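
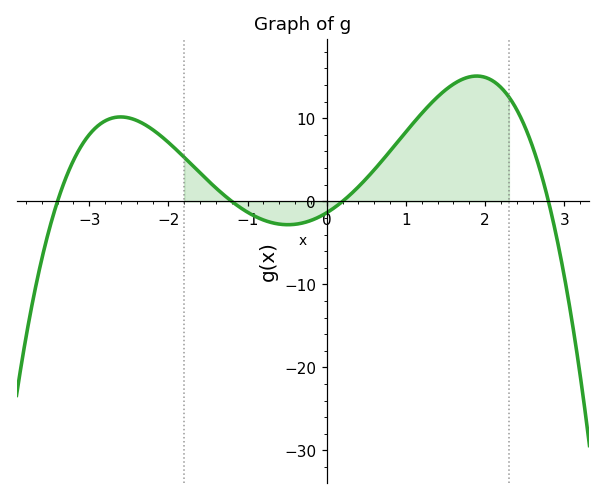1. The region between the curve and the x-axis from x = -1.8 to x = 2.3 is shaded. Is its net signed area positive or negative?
positive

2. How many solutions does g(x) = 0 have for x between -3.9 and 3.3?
4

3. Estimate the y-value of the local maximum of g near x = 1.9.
15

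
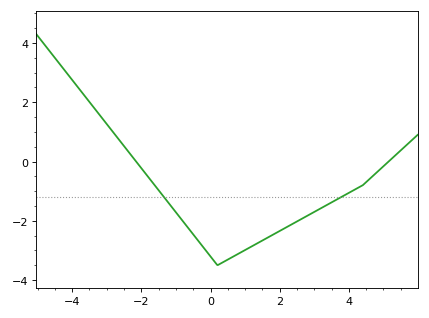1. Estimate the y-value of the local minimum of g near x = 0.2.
-3.5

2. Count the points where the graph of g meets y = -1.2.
2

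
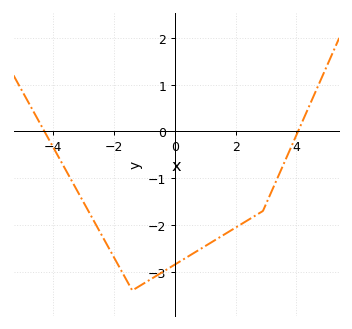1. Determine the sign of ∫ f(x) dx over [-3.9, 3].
negative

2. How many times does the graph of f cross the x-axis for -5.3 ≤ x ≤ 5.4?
2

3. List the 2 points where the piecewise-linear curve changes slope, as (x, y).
(-1.4, -3.4); (2.9, -1.7)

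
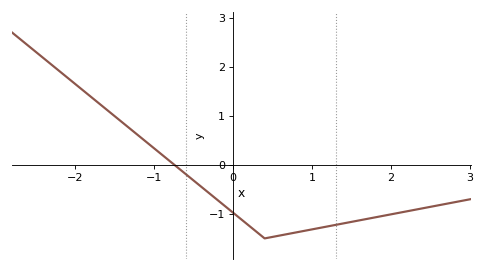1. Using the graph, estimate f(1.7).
-1.1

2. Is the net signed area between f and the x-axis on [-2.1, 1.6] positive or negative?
negative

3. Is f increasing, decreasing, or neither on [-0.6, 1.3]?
neither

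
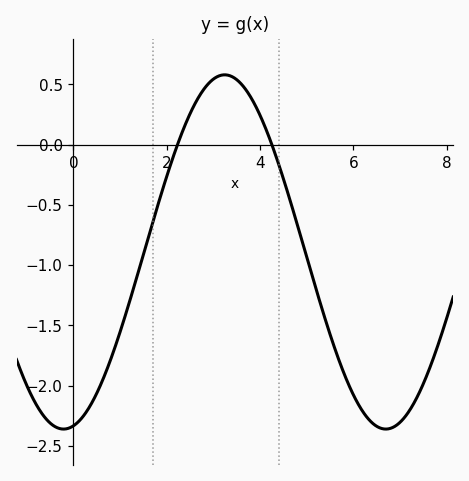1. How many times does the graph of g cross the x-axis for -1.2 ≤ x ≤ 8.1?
2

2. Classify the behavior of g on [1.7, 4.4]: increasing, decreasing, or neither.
neither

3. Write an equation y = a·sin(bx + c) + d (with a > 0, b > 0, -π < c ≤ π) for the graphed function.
y = 1.47sin(0.91x - 1.38) - 0.89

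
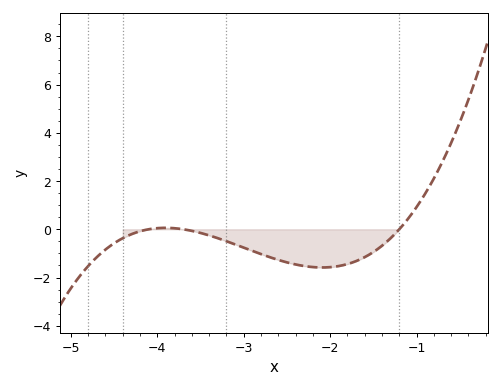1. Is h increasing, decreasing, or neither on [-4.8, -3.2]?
neither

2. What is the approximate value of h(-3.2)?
-0.4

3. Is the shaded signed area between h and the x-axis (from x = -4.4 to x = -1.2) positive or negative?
negative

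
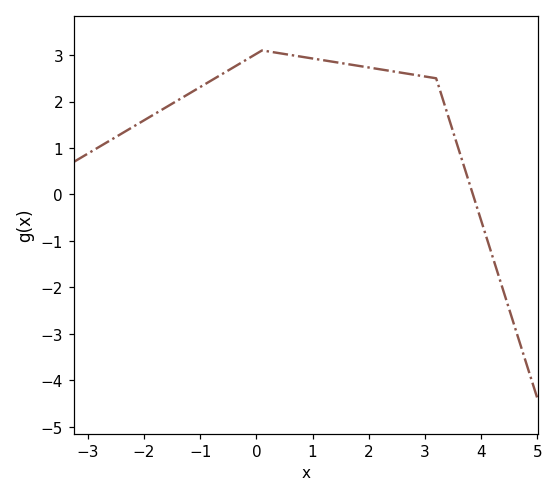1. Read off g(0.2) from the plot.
3.08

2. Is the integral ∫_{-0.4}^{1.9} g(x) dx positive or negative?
positive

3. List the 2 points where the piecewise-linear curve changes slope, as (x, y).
(0.1, 3.1); (3.2, 2.5)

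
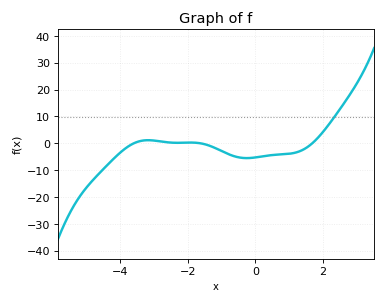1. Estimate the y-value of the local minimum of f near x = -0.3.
-5.52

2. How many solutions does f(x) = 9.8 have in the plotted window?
1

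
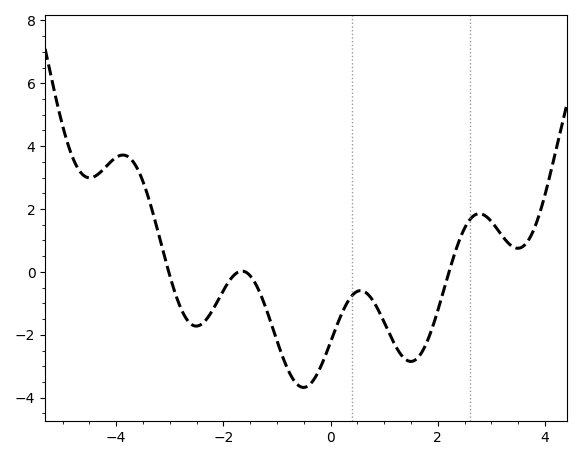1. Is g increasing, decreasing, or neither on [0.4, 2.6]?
neither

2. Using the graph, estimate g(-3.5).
2.88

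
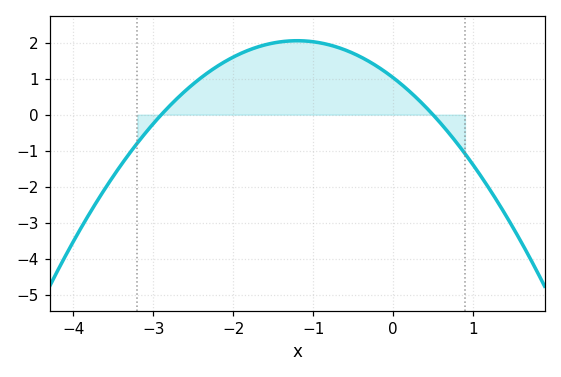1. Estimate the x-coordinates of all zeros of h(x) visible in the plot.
-2.9, 0.5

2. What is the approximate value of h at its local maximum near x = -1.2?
2.1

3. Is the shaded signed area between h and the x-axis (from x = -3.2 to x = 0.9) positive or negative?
positive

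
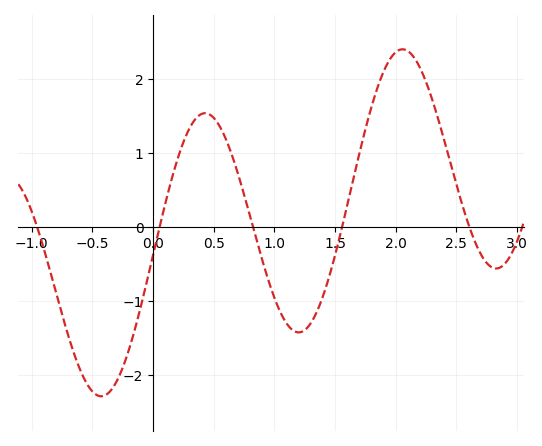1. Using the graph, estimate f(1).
-0.953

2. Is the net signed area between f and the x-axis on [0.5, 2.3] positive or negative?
positive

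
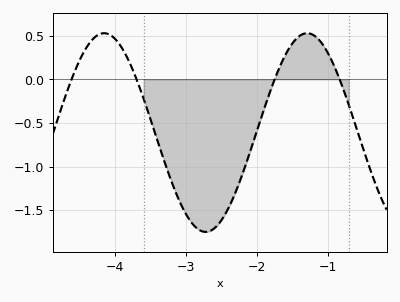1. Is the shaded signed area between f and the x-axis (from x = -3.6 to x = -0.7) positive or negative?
negative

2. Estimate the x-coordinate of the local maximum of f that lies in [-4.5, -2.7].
-4.16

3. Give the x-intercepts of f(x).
-4.62, -3.7, -1.75, -0.829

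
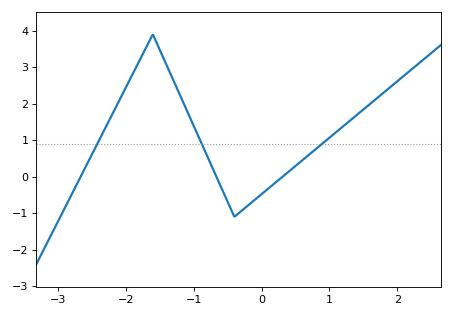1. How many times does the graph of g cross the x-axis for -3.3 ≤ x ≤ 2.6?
3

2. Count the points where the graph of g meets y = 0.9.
3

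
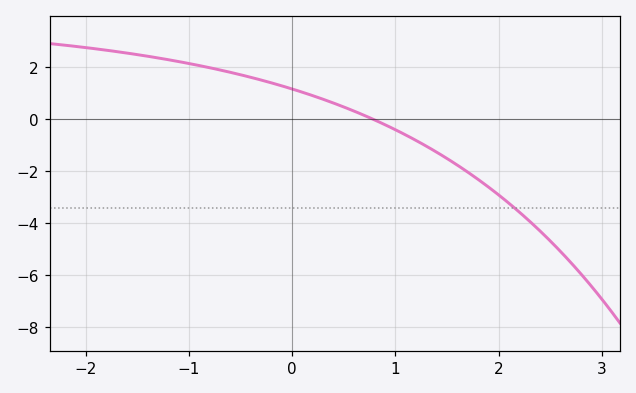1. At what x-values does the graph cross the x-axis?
0.786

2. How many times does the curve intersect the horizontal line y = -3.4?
1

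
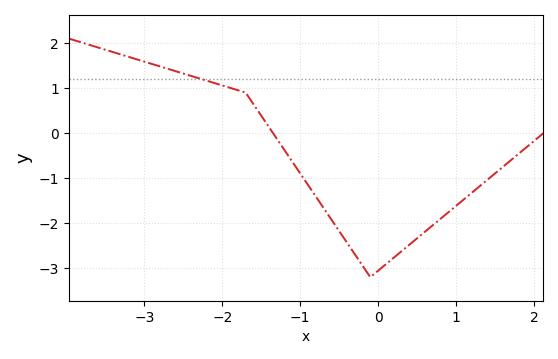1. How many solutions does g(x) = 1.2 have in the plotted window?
1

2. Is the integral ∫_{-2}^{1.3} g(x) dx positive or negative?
negative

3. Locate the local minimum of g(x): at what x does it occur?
-0.1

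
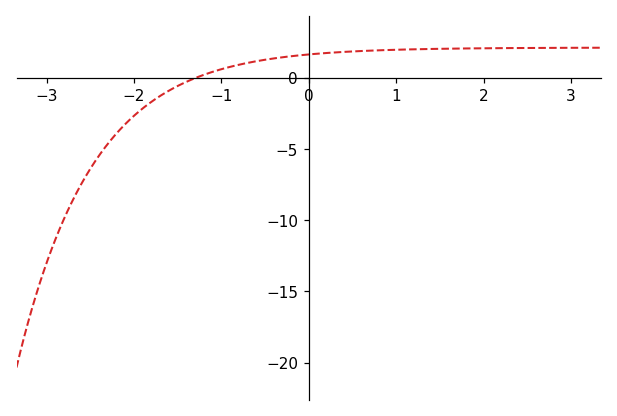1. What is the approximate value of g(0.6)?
2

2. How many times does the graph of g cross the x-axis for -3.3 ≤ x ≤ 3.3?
1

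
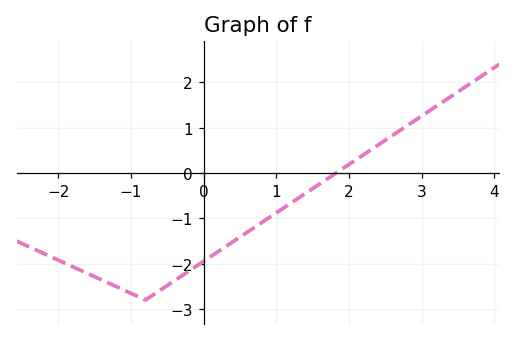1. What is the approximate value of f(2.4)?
0.617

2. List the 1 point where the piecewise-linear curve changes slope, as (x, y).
(-0.8, -2.8)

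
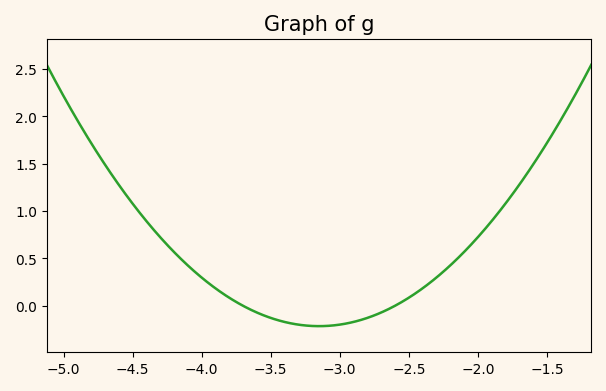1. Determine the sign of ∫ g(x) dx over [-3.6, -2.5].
negative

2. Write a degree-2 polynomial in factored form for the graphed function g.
y = 0.71(x + 3.7)(x + 2.6)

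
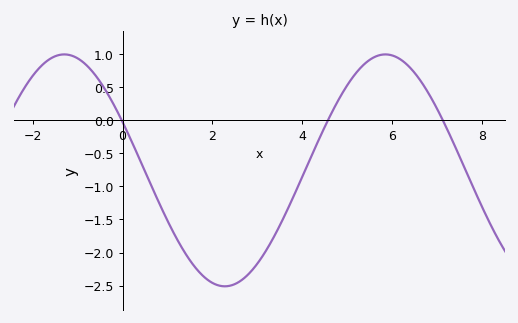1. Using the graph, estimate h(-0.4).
0.474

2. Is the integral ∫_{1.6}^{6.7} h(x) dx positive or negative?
negative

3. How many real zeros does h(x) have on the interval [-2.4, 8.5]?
3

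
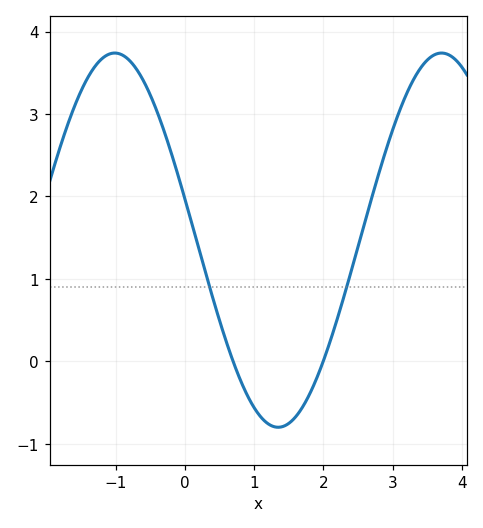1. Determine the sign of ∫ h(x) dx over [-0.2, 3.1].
positive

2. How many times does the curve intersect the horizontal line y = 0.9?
2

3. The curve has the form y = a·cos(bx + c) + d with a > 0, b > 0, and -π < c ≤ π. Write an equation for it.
y = 2.27cos(1.33x + 1.35) + 1.47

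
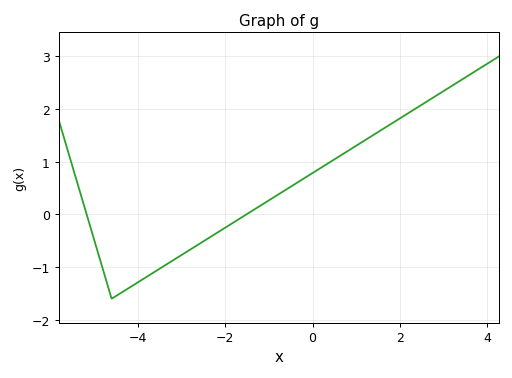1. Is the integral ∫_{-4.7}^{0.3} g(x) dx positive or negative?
negative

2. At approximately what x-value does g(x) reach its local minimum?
-4.6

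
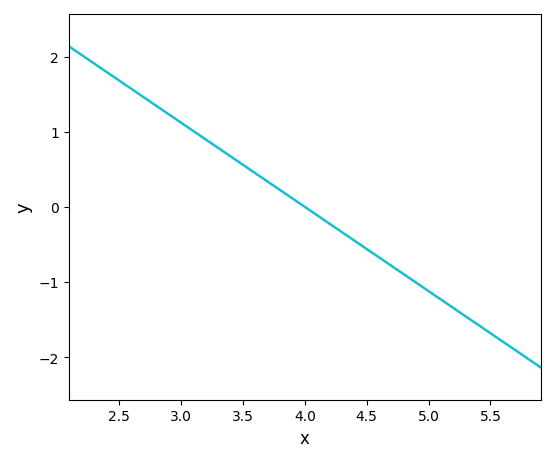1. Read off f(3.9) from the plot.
0.1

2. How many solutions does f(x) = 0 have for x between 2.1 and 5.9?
1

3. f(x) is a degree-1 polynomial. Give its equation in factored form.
y = -1.12(x - 4)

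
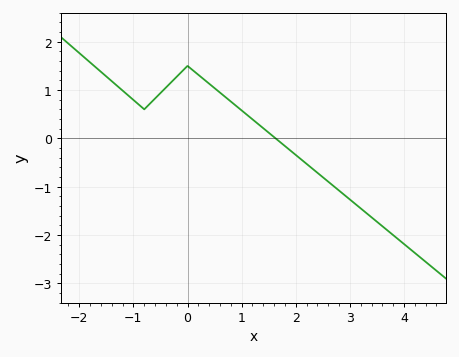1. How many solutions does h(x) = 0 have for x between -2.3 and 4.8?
1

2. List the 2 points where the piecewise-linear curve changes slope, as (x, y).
(-0.8, 0.6); (0, 1.5)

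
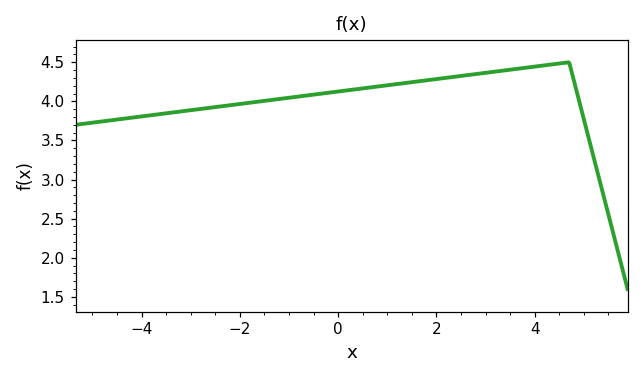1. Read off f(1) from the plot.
4.21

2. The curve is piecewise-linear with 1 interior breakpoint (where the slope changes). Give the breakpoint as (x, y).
(4.7, 4.5)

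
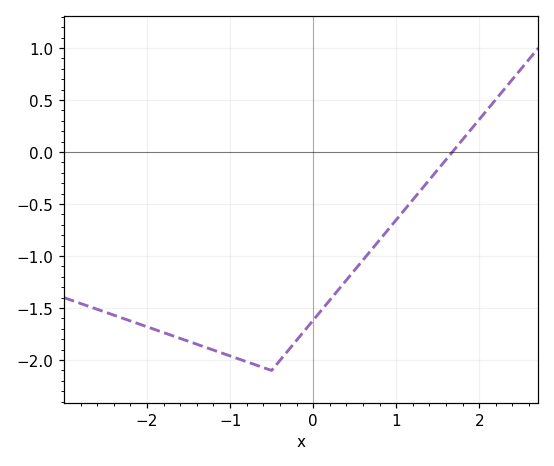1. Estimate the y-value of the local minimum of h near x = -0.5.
-2.1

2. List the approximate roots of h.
1.7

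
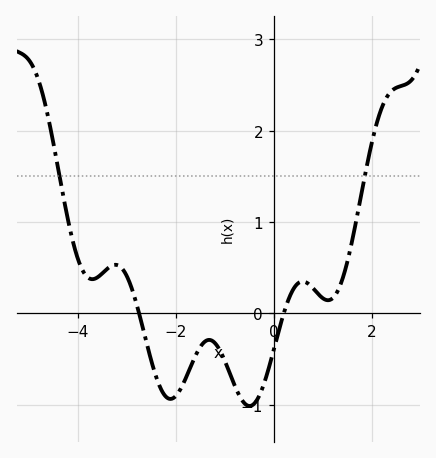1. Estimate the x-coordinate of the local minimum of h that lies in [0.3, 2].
1.2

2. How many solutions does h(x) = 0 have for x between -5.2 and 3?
2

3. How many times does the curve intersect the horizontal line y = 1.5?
2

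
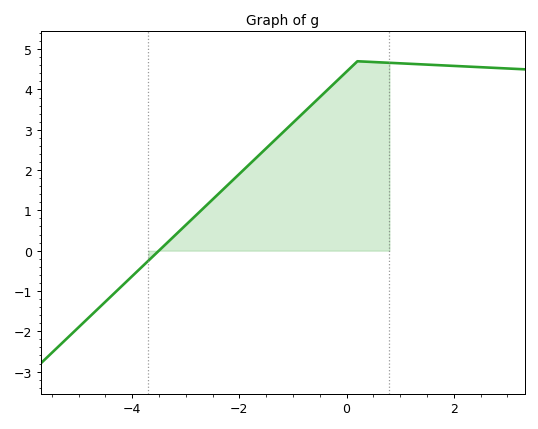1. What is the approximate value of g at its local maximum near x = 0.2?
4.7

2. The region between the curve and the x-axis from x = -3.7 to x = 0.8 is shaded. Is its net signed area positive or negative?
positive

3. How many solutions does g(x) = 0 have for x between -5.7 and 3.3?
1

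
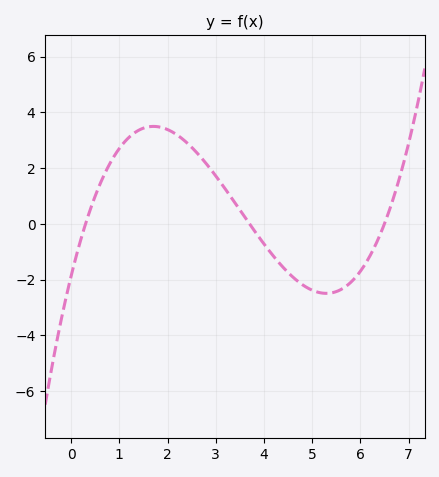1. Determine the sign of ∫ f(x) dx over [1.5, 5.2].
positive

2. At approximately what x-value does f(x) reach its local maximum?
1.71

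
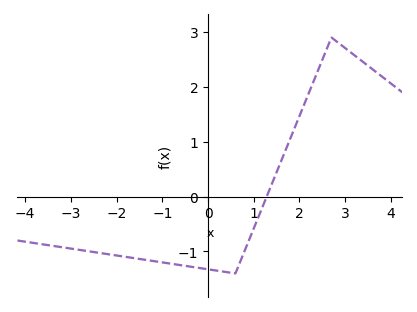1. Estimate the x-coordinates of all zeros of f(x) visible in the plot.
1.28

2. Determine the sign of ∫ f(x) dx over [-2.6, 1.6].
negative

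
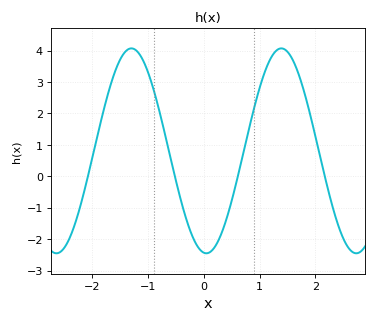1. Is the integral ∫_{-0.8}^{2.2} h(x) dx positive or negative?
positive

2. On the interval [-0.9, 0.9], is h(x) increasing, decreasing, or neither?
neither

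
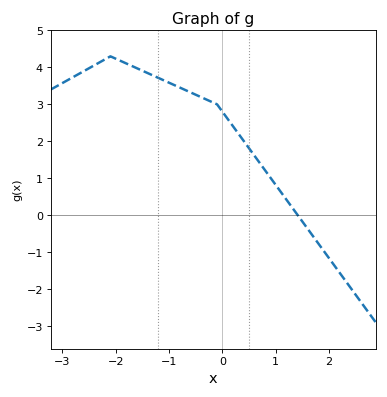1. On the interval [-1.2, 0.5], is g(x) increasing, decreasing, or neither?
decreasing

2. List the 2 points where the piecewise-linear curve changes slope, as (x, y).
(-2.1, 4.3); (-0.1, 3)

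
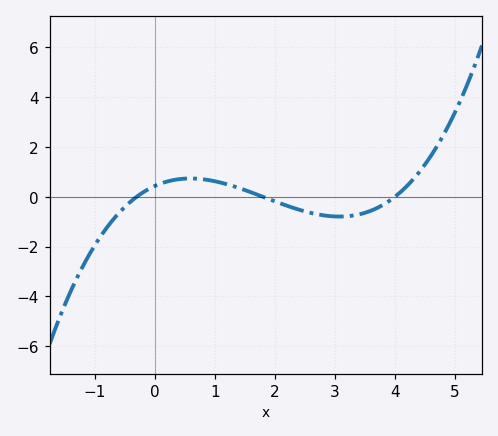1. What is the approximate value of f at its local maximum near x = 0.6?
0.734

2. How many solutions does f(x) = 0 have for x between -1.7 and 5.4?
3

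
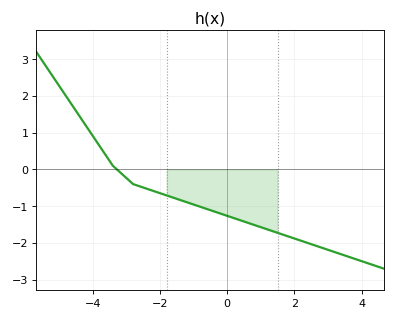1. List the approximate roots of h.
-3.2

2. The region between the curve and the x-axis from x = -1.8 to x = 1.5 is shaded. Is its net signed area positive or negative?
negative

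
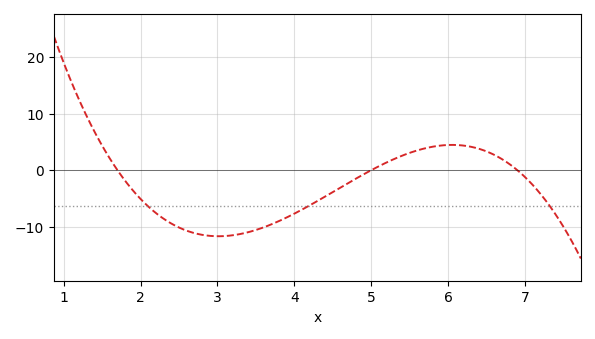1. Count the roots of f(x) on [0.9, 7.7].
3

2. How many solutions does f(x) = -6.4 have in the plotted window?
3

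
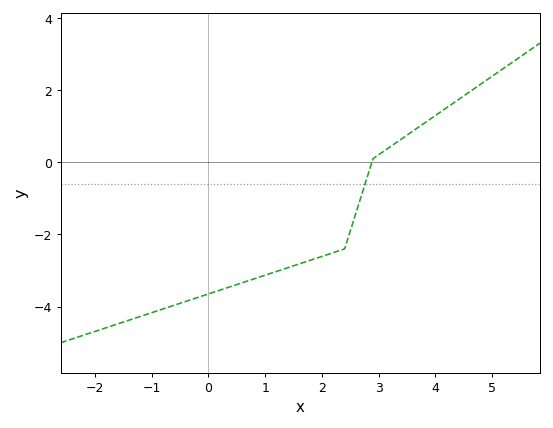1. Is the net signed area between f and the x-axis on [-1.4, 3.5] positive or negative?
negative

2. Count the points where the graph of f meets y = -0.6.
1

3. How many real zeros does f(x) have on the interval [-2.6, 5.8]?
1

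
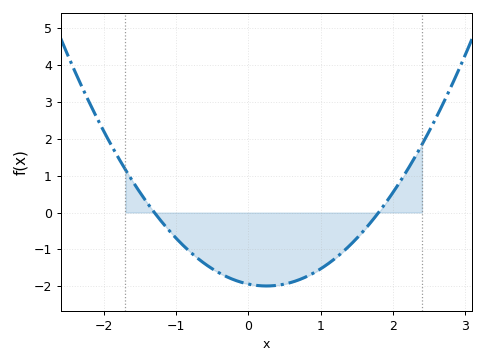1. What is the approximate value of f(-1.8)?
1.5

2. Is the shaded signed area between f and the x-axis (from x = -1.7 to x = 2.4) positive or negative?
negative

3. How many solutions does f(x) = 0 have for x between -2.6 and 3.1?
2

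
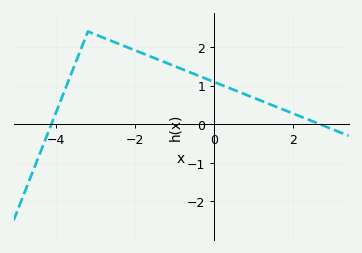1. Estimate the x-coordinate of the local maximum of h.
-3.2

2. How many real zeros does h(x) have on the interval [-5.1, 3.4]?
2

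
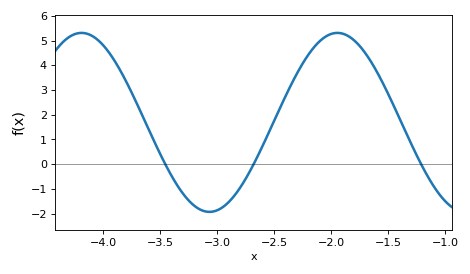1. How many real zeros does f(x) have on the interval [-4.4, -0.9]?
3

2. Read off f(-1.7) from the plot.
4.48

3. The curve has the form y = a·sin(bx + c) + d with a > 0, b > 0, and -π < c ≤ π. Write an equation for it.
y = 3.62sin(2.8x + 0.74) + 1.69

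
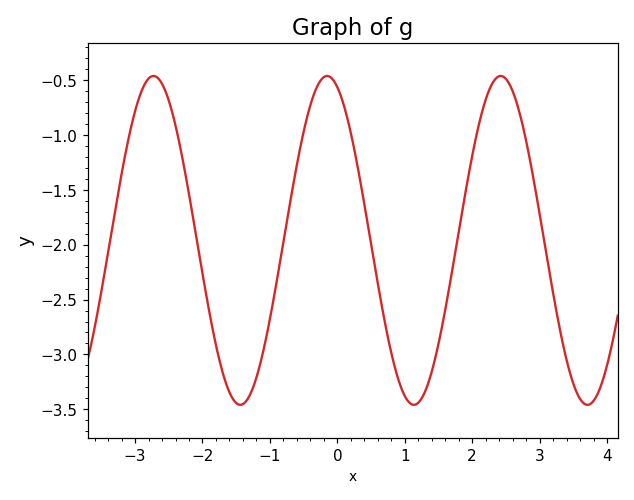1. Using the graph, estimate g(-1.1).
-2.97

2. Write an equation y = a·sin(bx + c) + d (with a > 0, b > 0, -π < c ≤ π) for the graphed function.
y = 1.5sin(2.44x + 1.94) - 1.96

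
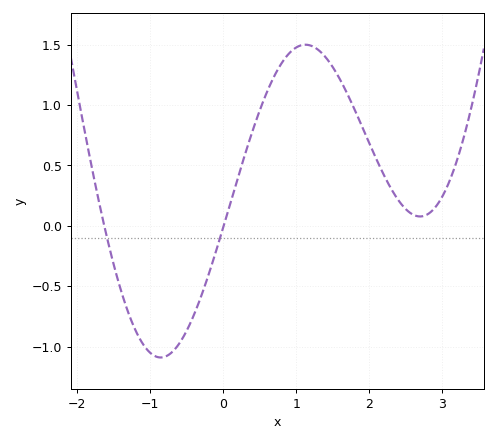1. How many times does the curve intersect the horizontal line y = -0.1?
2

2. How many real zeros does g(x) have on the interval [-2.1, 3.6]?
2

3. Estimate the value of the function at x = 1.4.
1.4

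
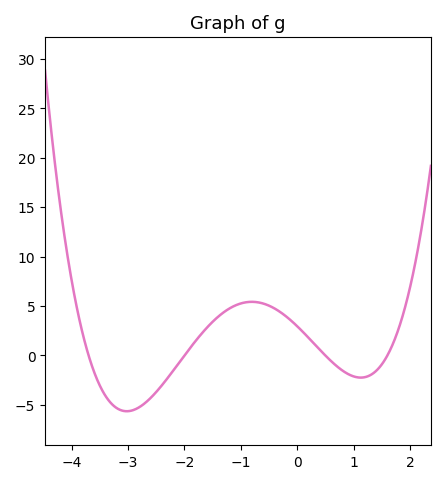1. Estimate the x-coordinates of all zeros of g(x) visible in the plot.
-3.7, -2, 0.5, 1.6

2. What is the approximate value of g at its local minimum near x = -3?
-5.64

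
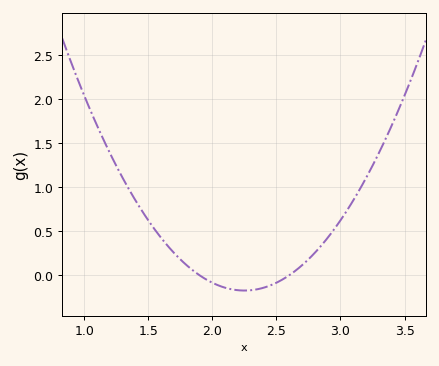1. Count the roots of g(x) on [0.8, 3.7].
2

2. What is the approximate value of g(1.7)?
0.256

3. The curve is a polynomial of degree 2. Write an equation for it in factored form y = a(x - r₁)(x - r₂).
y = 1.42(x - 1.9)(x - 2.6)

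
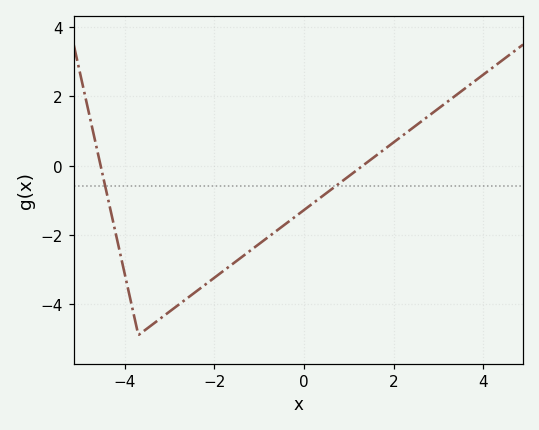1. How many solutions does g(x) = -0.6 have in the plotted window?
2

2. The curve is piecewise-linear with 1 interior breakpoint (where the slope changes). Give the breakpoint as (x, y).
(-3.7, -4.9)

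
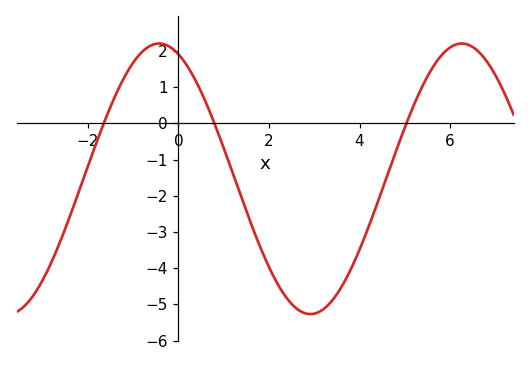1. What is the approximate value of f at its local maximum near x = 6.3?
2.21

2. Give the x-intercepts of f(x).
-1.65, 0.796, 5.04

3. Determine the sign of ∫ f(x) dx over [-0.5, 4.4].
negative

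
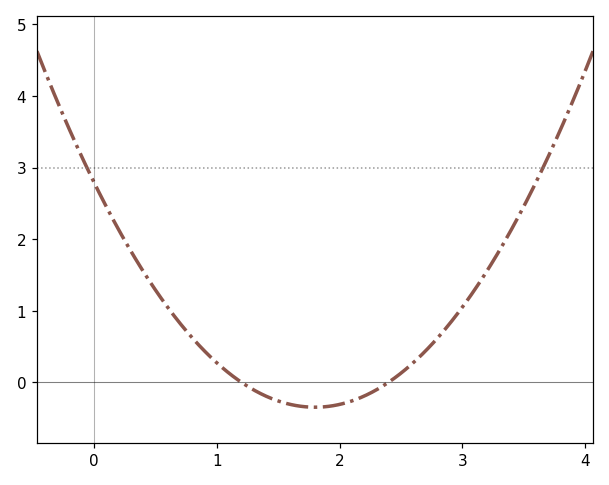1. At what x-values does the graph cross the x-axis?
1.2, 2.4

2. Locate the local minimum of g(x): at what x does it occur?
1.8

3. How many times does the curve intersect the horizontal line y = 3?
2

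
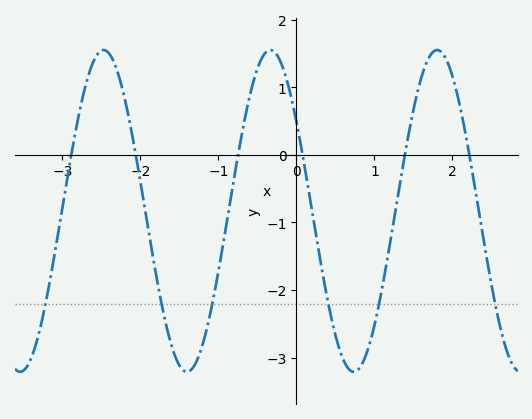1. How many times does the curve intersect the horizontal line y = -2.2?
6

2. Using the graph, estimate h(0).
0.494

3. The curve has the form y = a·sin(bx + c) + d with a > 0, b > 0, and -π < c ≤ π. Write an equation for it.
y = 2.38sin(2.94x + 2.55) - 0.83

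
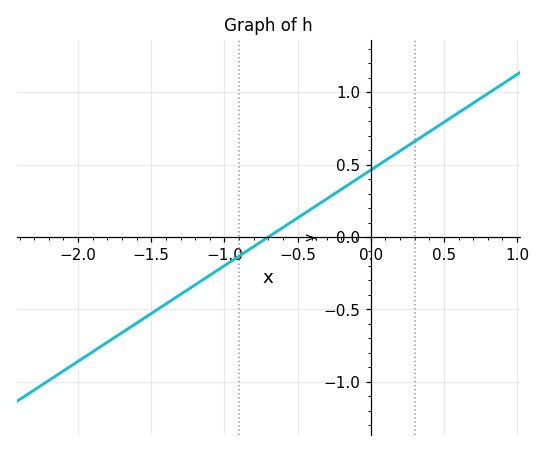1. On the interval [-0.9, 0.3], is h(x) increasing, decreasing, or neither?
increasing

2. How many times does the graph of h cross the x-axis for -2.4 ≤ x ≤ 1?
1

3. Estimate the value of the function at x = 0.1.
0.528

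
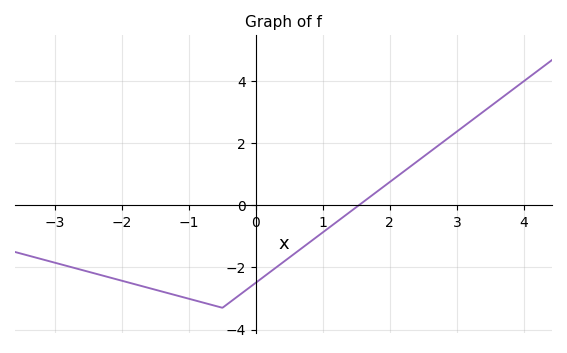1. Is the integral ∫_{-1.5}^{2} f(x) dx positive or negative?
negative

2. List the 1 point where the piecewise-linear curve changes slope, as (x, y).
(-0.5, -3.3)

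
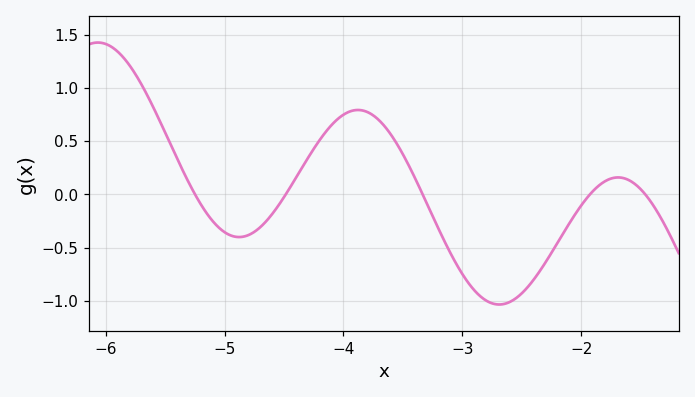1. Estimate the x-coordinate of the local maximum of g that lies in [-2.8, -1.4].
-1.7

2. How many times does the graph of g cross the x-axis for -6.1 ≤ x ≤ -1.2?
5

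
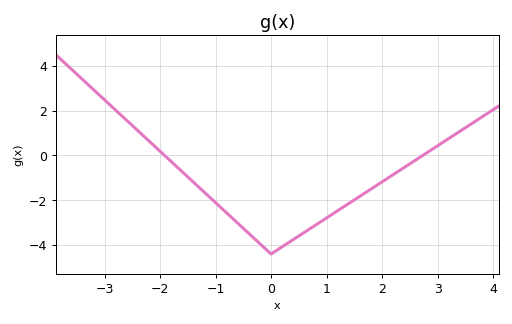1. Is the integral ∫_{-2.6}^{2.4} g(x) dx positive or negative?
negative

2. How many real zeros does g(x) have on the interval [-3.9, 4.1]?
2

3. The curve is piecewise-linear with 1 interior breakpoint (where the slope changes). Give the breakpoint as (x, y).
(0, -4.4)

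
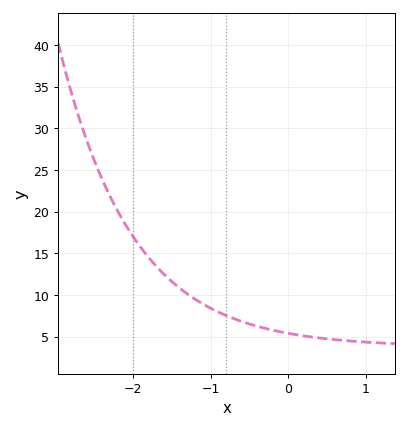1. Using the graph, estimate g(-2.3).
22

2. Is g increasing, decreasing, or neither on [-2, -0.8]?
decreasing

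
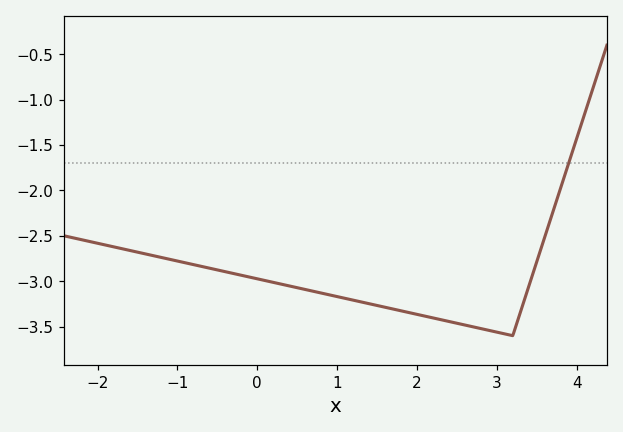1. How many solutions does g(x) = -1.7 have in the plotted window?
1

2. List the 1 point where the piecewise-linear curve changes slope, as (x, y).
(3.2, -3.6)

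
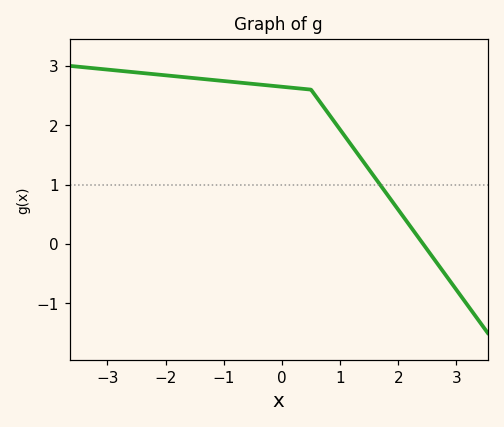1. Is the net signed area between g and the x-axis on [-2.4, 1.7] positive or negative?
positive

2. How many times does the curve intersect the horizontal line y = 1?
1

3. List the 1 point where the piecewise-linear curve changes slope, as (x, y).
(0.5, 2.6)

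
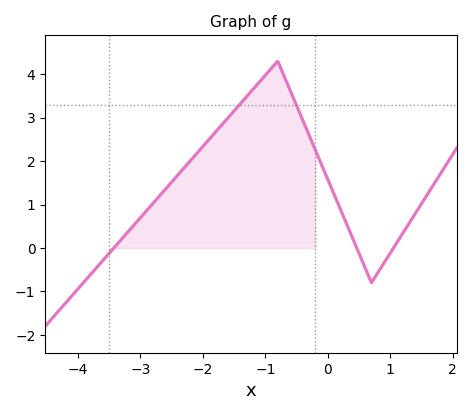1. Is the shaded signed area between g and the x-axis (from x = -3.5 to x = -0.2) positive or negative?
positive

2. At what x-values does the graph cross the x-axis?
-3.4, 0.5, 1.1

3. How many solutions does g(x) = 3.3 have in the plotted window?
2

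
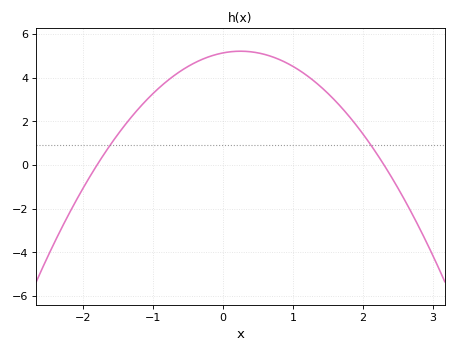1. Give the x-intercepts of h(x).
-1.8, 2.3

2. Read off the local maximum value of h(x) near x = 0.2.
5.2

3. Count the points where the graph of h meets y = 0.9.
2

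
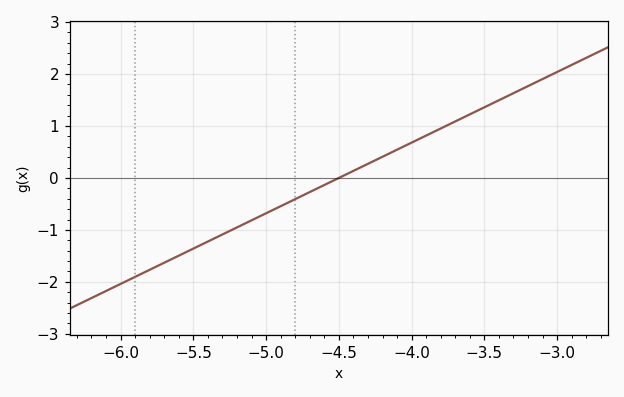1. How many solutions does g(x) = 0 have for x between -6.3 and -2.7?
1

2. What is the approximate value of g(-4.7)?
-0.3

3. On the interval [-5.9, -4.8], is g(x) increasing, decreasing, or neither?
increasing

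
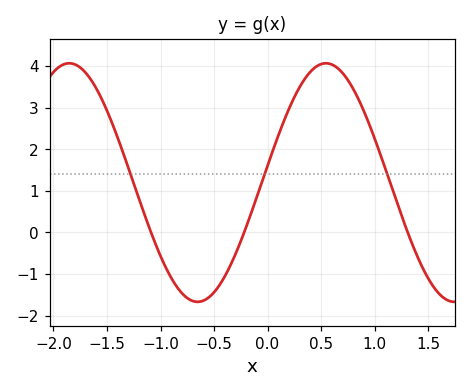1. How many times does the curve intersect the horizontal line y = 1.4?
3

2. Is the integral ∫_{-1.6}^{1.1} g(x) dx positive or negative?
positive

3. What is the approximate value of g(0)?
1.6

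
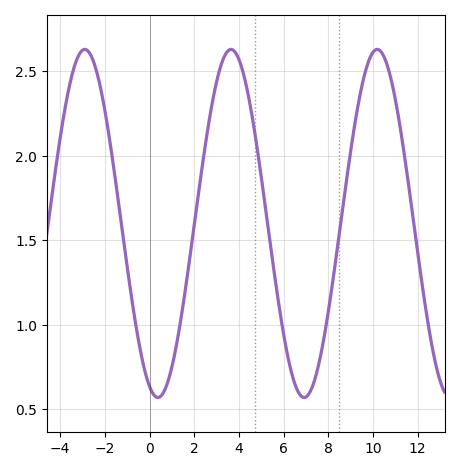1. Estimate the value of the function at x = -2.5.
2.55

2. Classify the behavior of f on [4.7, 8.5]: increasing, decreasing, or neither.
neither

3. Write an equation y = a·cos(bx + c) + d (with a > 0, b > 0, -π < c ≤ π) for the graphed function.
y = 1.03cos(0.96x + 2.8) + 1.6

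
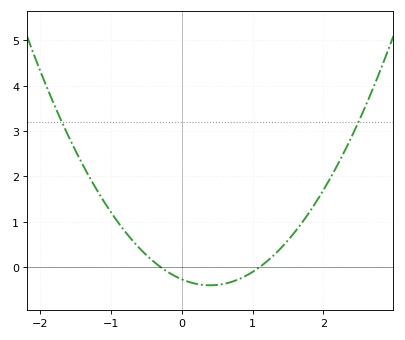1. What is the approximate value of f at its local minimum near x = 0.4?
-0.4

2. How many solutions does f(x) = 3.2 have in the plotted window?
2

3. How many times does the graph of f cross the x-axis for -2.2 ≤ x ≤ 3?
2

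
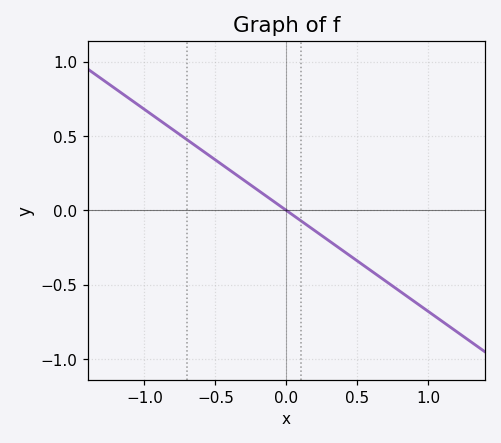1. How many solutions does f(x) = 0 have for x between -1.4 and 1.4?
1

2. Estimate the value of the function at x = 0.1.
-0.05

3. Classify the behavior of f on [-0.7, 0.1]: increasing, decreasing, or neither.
decreasing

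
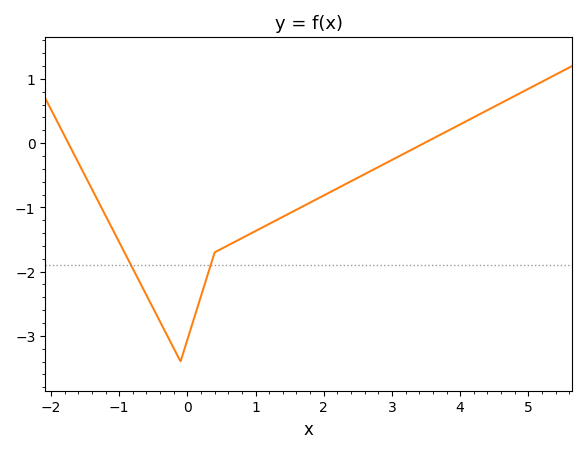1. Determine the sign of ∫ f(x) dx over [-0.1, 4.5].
negative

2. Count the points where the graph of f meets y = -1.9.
2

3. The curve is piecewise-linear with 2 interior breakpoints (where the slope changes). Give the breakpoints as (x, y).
(-0.1, -3.4); (0.4, -1.7)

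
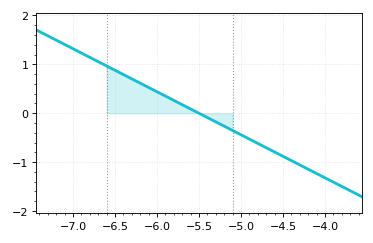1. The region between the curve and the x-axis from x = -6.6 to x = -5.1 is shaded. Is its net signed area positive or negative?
positive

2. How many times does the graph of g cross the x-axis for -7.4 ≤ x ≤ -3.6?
1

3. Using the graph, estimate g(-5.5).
0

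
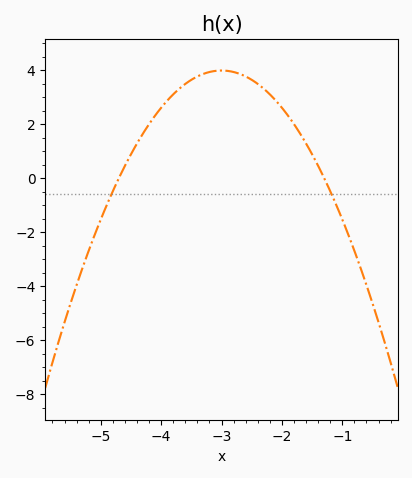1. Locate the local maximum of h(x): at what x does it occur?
-3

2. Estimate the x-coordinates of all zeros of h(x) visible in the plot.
-4.7, -1.3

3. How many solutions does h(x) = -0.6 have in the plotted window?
2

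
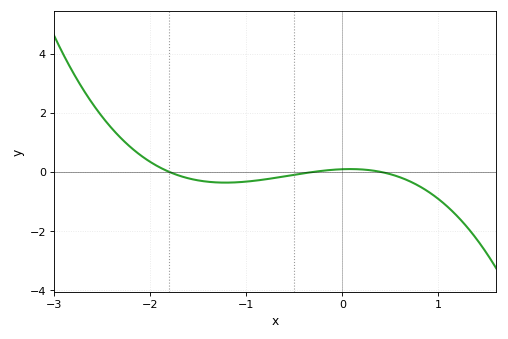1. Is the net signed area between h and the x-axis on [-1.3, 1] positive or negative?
negative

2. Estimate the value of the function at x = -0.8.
-0.252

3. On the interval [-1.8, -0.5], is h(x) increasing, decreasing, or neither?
neither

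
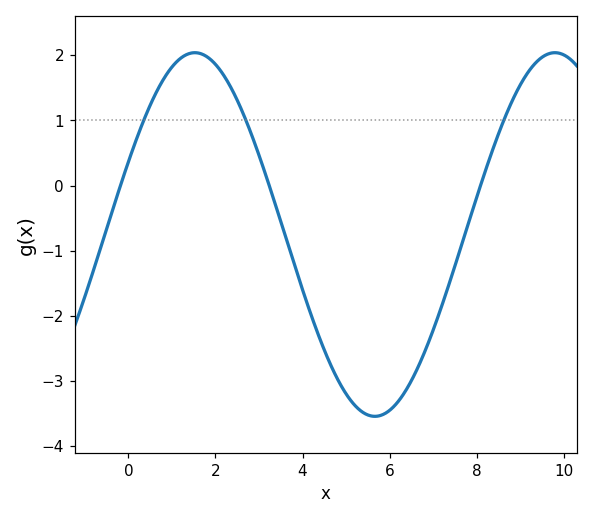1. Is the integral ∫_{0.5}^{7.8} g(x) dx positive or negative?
negative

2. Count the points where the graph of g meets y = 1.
3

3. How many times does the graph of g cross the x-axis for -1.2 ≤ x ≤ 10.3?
3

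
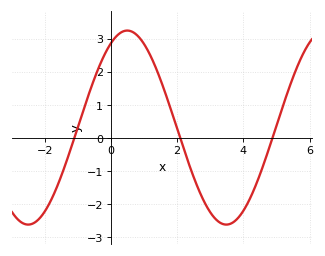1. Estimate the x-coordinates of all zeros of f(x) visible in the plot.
-1.2, 2, 4.8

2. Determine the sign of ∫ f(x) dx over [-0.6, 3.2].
positive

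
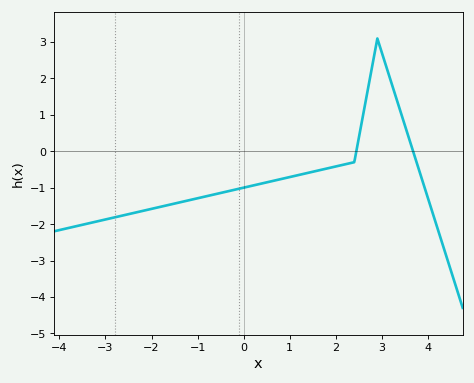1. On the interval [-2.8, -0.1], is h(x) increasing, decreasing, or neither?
increasing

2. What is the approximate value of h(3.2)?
1.9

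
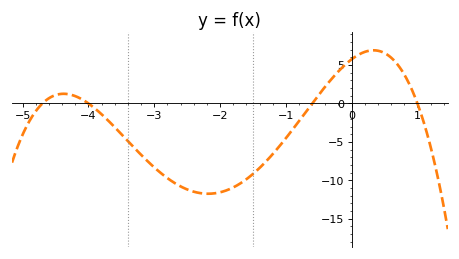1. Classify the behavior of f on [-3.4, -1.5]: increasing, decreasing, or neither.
neither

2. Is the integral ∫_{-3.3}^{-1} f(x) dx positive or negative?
negative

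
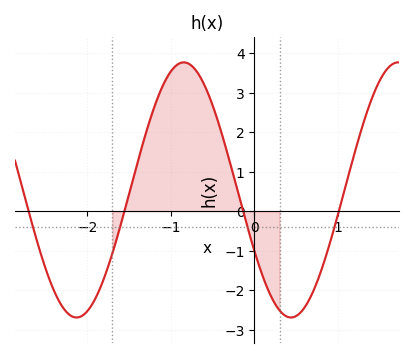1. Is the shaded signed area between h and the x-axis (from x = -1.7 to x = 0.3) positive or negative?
positive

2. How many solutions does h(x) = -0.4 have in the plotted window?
4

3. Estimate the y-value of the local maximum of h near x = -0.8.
3.8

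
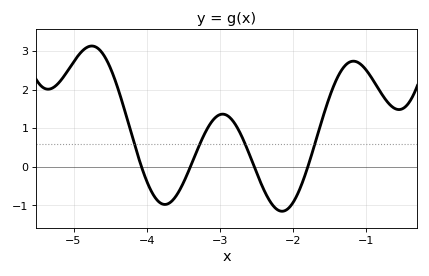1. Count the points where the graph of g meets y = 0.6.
4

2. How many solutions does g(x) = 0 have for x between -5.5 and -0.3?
4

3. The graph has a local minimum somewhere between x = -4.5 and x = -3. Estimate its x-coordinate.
-3.75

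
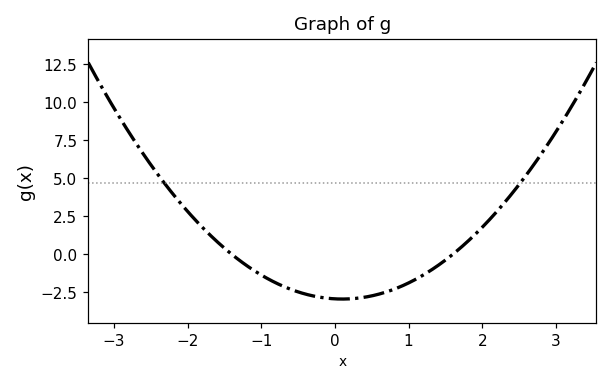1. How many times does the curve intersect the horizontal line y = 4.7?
2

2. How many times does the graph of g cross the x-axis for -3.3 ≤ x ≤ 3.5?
2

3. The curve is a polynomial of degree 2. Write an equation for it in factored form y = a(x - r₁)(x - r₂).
y = 1.31(x + 1.4)(x - 1.6)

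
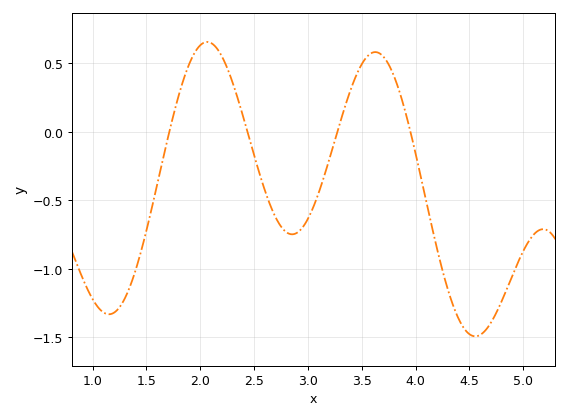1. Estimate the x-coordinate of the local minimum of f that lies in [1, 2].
1.2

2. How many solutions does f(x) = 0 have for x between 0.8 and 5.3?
4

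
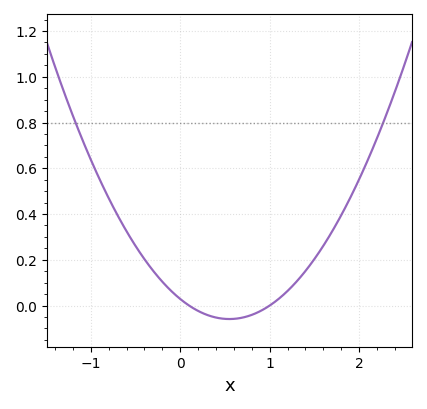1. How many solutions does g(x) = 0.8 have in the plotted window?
2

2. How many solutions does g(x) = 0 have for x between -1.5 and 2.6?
2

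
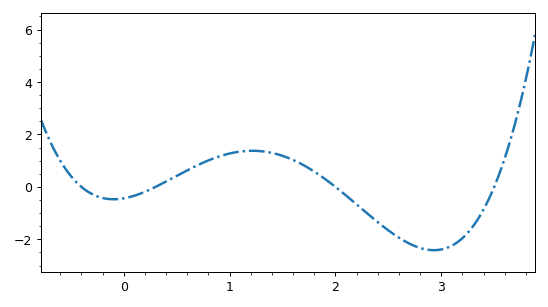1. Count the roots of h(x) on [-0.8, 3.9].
4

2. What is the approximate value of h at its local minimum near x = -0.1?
-0.4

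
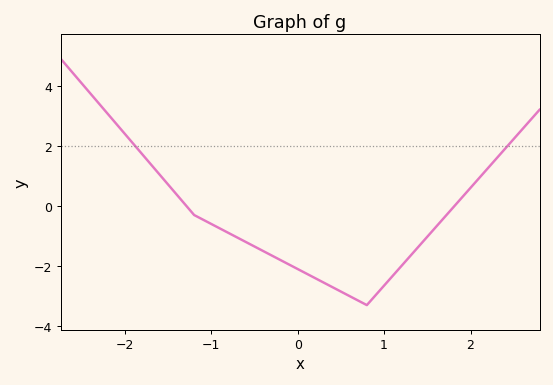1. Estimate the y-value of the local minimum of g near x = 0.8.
-3.3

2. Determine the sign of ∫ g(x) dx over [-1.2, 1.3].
negative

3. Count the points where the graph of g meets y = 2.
2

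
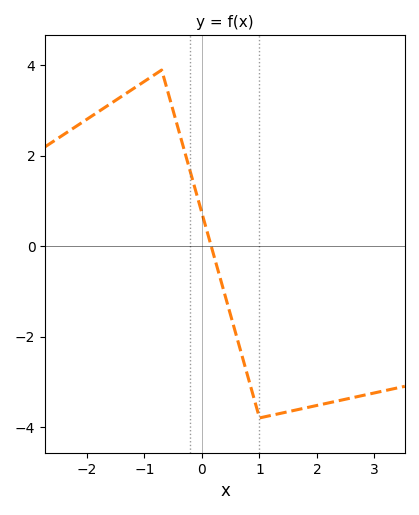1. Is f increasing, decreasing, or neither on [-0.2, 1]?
decreasing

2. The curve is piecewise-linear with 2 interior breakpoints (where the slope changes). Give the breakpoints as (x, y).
(-0.7, 3.9); (1, -3.8)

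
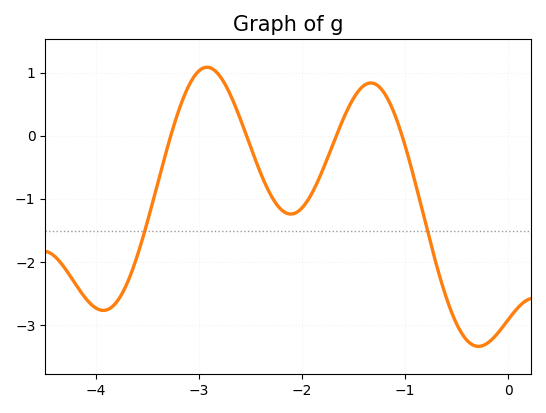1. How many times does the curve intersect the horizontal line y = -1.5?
2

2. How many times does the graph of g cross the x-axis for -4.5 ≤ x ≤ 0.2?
4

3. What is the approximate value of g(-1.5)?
0.596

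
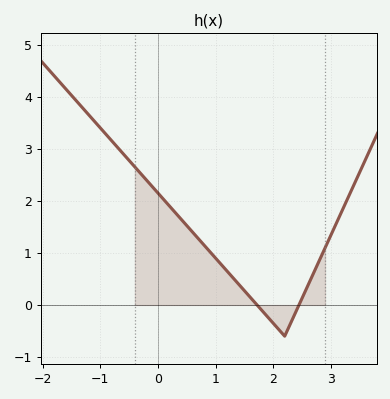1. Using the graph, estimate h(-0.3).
2.53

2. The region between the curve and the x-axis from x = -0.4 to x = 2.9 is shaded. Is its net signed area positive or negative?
positive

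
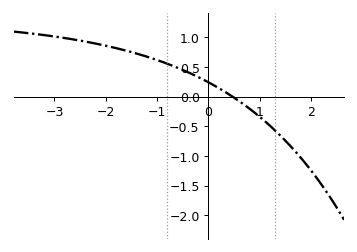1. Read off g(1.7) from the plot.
-0.95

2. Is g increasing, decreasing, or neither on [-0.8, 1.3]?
decreasing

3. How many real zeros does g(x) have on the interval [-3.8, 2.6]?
1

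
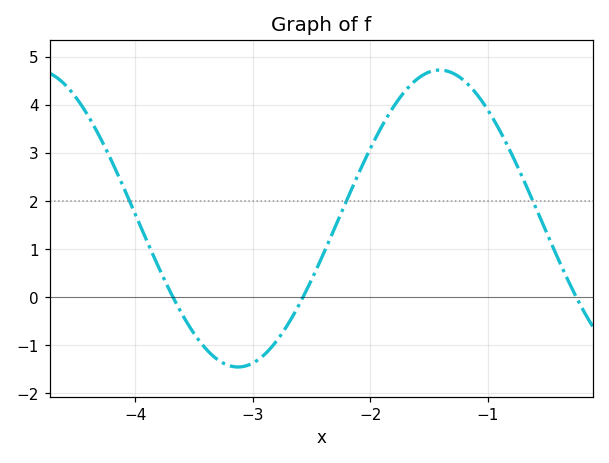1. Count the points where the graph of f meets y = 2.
3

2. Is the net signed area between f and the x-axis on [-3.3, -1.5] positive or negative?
positive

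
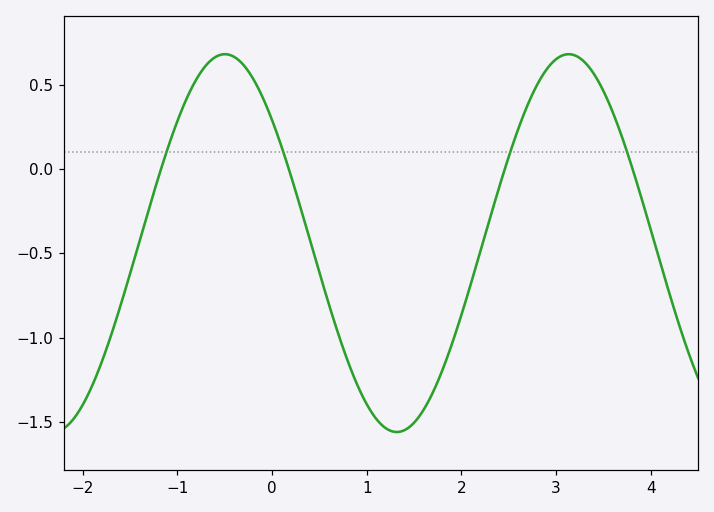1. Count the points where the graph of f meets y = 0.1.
4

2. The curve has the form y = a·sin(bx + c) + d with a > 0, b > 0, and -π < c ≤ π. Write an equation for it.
y = 1.12sin(1.7x + 2.4) - 0.44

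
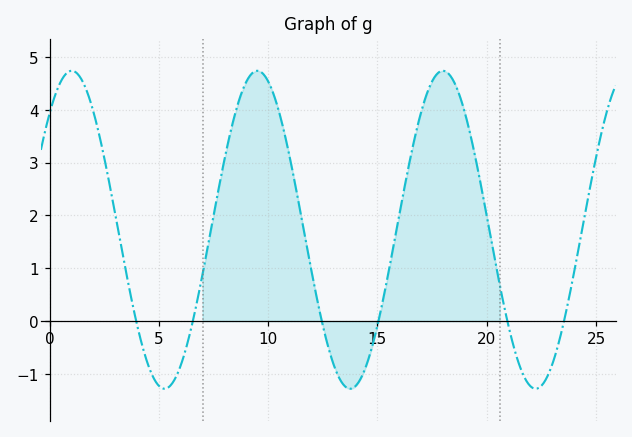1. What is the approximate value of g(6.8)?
0.5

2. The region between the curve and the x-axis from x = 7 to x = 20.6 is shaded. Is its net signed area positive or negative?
positive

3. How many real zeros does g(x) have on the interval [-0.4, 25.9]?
6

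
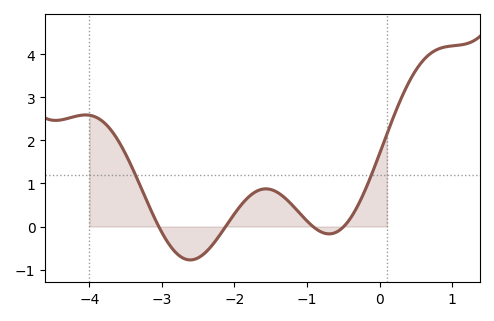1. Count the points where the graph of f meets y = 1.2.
2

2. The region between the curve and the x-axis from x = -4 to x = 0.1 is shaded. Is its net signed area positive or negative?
positive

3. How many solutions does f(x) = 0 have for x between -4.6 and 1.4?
4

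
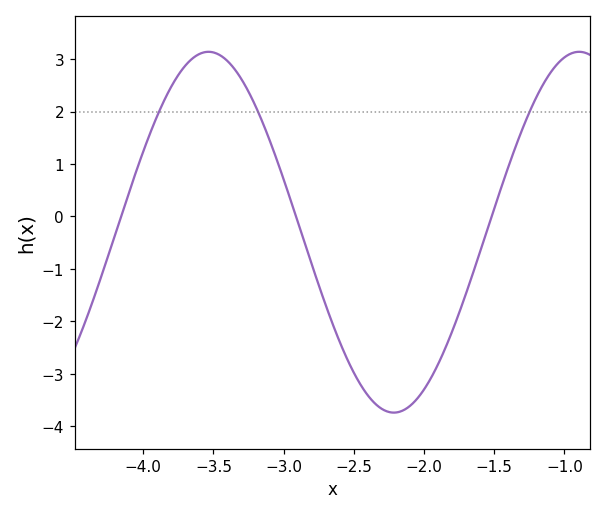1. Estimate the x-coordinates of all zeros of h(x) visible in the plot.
-4.15, -2.9, -1.5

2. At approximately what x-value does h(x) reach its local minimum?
-2.2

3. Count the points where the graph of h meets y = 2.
3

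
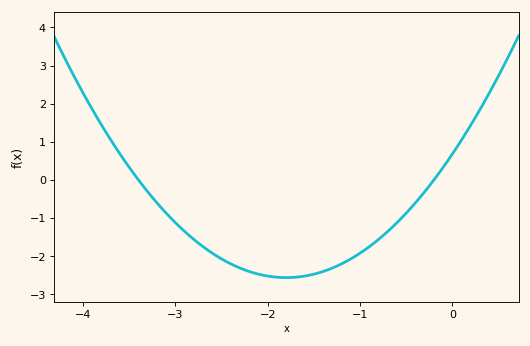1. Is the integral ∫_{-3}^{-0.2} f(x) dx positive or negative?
negative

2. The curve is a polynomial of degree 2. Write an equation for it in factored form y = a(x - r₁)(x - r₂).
y = 1(x + 3.4)(x + 0.2)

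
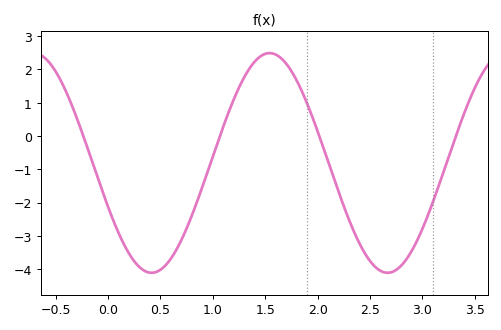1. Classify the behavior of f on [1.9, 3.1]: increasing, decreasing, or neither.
neither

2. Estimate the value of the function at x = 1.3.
1.77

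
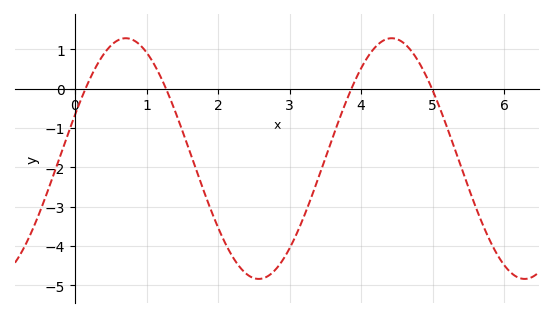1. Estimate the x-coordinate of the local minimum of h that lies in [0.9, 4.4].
2.6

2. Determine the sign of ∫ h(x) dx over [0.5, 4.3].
negative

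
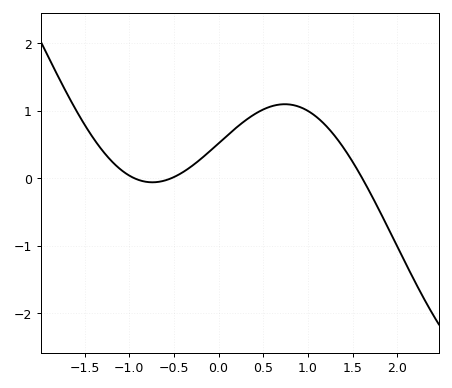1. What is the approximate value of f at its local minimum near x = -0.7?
-0.061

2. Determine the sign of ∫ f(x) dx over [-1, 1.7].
positive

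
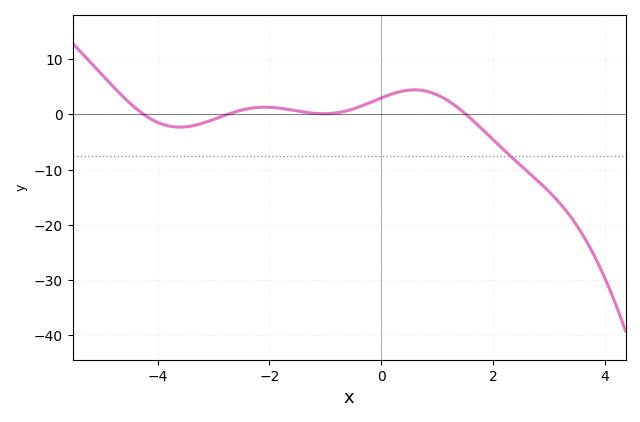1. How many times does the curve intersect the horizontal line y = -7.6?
1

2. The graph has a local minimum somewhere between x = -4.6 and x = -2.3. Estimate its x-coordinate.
-3.6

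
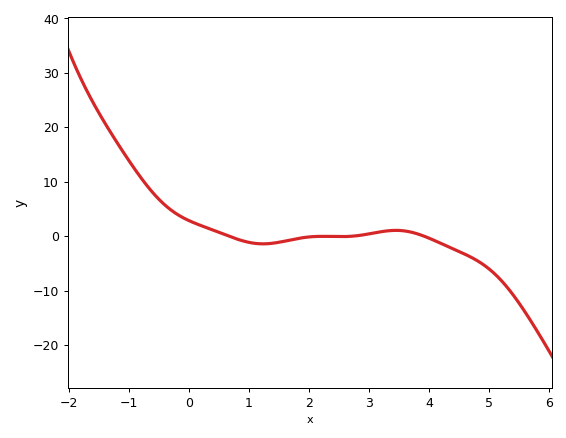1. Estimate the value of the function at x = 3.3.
0.975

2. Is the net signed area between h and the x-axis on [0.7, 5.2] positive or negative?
negative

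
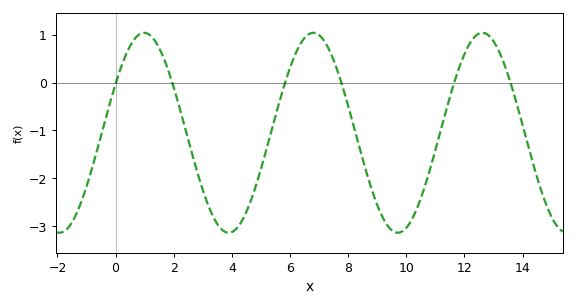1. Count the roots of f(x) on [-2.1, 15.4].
6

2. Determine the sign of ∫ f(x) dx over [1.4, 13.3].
negative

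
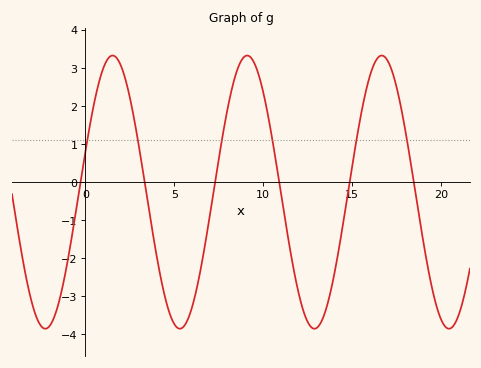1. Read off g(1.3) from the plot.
3.26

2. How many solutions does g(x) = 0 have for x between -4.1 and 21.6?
6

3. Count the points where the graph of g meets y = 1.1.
6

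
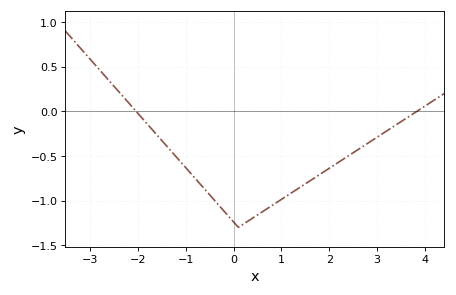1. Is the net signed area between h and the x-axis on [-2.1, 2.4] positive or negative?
negative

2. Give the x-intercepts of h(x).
-2, 3.8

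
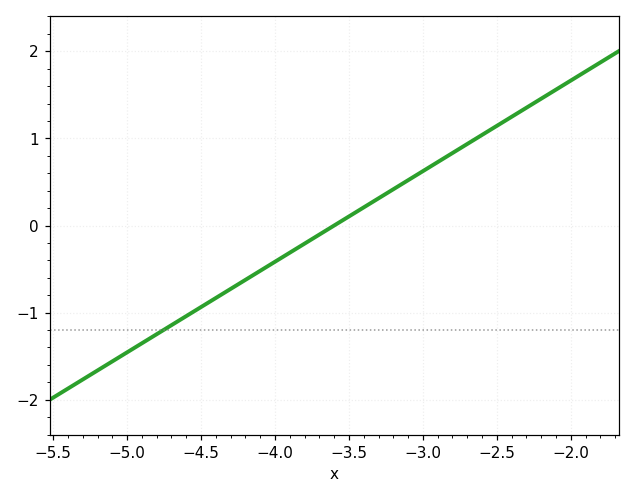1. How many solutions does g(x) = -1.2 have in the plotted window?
1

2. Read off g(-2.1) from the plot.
1.56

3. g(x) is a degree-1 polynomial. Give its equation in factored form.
y = 1.04(x + 3.6)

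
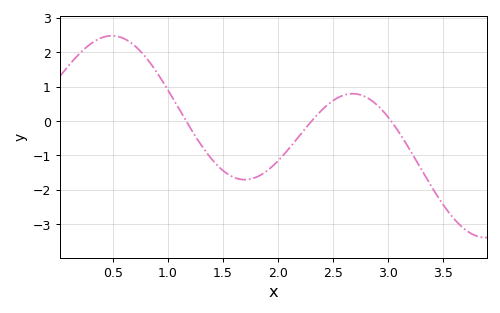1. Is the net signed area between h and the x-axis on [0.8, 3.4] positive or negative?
negative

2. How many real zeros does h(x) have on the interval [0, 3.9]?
3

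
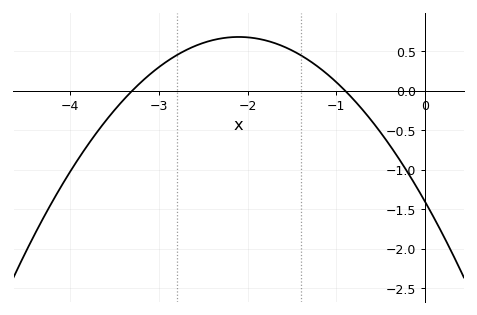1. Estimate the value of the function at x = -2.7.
0.5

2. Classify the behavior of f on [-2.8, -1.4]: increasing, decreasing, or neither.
neither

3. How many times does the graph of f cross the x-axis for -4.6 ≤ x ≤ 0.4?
2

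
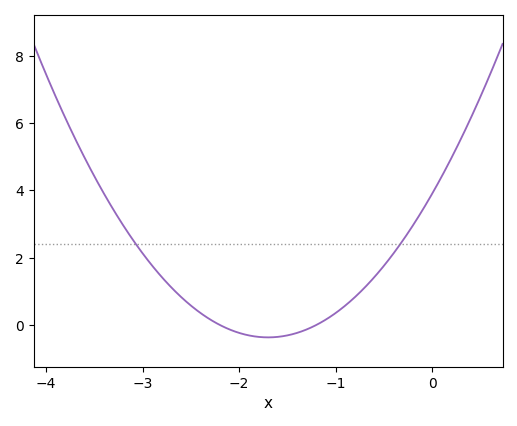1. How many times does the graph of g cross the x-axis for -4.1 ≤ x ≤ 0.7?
2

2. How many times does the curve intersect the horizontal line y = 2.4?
2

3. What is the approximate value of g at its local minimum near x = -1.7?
-0.37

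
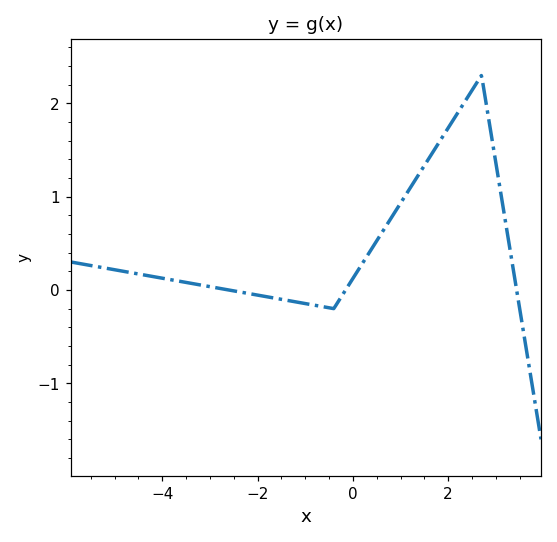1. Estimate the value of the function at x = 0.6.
0.6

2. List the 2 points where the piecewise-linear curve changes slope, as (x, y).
(-0.4, -0.2); (2.7, 2.3)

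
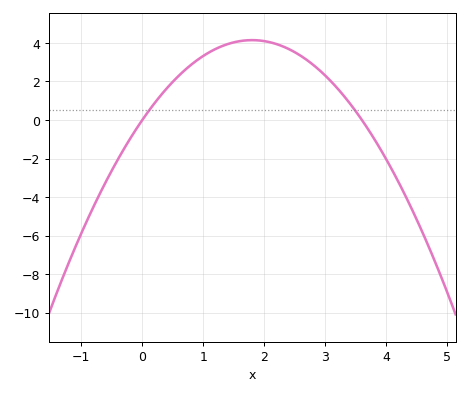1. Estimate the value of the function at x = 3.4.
0.87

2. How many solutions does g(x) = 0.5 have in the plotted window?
2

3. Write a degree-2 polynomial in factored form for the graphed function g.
y = -1.28(x - 0)(x - 3.6)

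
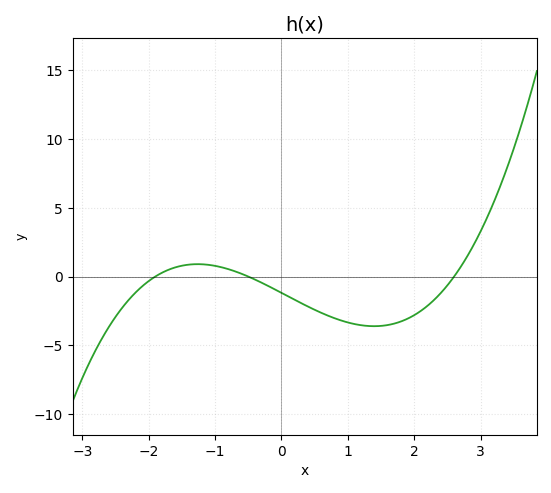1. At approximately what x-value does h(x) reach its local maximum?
-1.3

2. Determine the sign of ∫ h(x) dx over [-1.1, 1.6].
negative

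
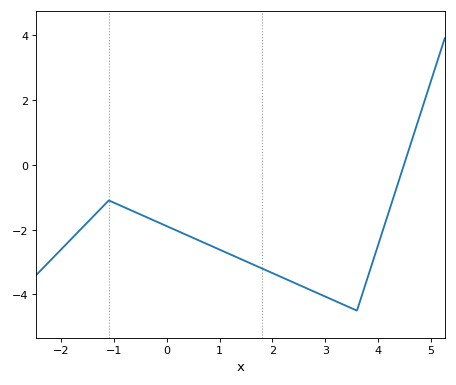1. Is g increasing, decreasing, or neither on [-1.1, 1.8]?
decreasing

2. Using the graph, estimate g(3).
-4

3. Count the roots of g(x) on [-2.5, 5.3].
1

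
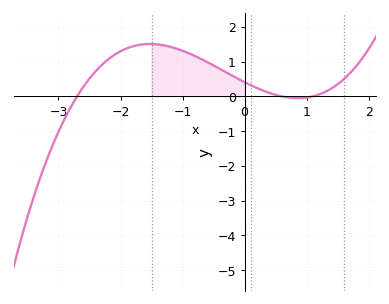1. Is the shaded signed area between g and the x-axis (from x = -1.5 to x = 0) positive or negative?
positive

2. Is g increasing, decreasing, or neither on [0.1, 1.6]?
neither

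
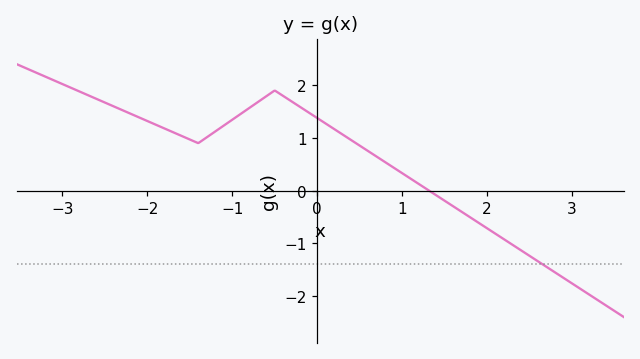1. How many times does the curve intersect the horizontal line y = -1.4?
1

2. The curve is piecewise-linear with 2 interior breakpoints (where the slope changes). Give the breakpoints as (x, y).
(-1.4, 0.9); (-0.5, 1.9)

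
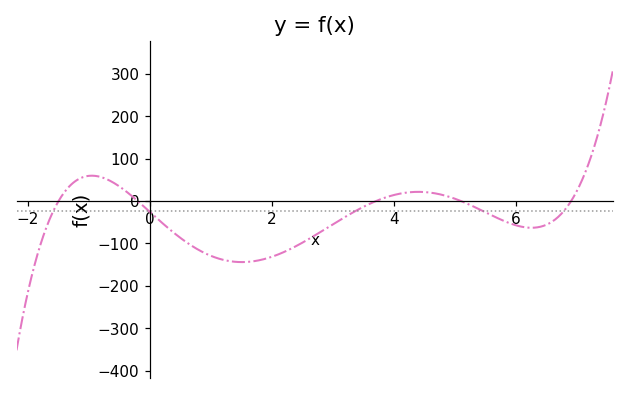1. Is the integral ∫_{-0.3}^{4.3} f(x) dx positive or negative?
negative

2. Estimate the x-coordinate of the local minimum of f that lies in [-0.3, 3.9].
1.6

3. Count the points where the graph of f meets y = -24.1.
5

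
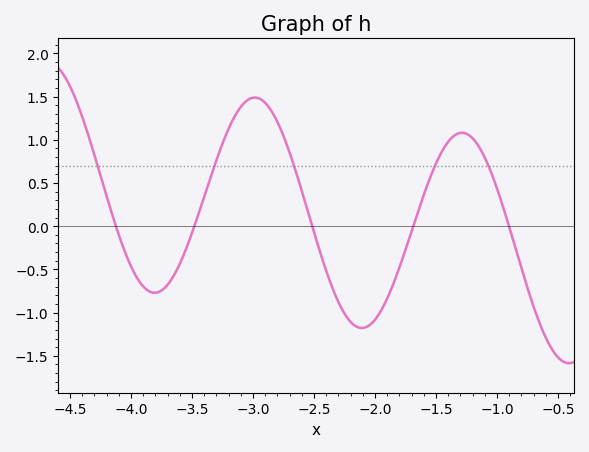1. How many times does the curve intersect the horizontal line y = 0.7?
5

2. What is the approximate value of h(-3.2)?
1.13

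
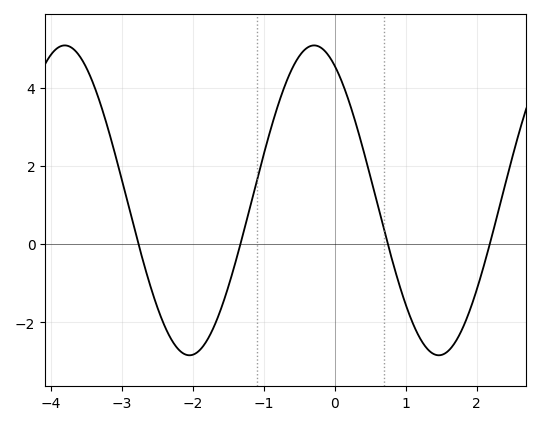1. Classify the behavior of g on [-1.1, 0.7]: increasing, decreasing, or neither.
neither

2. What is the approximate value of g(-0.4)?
5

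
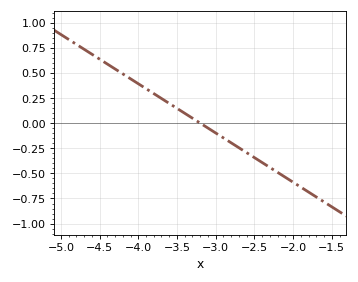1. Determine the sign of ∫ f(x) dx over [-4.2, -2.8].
positive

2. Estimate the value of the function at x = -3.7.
0.25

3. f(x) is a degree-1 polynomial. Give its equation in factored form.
y = -0.49(x + 3.2)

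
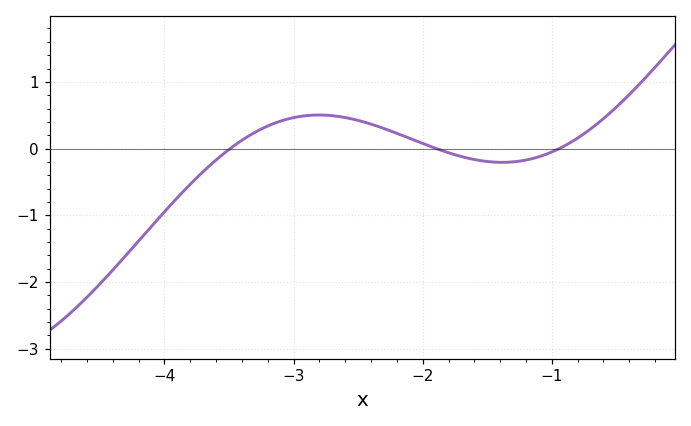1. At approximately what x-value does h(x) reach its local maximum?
-2.8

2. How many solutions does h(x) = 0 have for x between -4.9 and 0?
3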